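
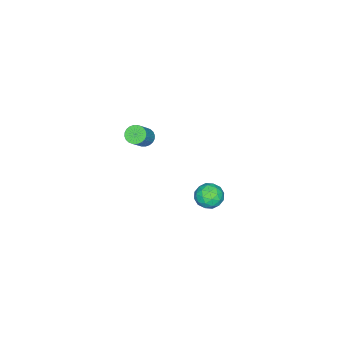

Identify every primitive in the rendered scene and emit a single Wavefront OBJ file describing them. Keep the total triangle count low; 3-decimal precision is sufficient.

v -1.199 1.448 -2.093
v -0.657 1.121 -2.489
v -2.023 0.779 -2.671
v -1.481 0.452 -3.067
v -1.544 0.315 -2.335
v -1.035 0.729 -1.978
v -1.645 1.171 -3.182
v -1.136 1.585 -2.825
v -0.932 0.95 -3.161
v -0.87 0.421 -2.638
v -1.81 1.479 -2.522
v -1.748 0.95 -1.999
v -0.856 1.343 -2.24
v -1.824 0.557 -2.92
v -1.861 0.477 -2.49
v -1.542 0.284 -2.722
v -1.078 1.112 -1.94
v -0.759 0.92 -2.173
v -1.281 0.447 -2.083
v -1.921 0.98 -2.987
v -1.602 0.788 -3.22
v -1.138 1.616 -2.438
v -0.819 1.423 -2.67
v -1.399 1.453 -3.077
v -0.699 1.051 -2.868
v -1.183 0.658 -3.208
v -1.28 1.08 -3.275
v -0.981 1.323 -3.065
v -0.662 0.74 -2.561
v -1.146 0.347 -2.9
v -1.183 0.266 -2.47
v -0.884 0.509 -2.261
v -0.824 0.639 -2.956
v -1.534 1.553 -2.26
v -2.018 1.16 -2.599
v -1.796 1.391 -2.899
v -1.497 1.634 -2.69
v -1.497 1.242 -1.952
v -1.981 0.849 -2.292
v -1.699 0.577 -2.095
v -1.4 0.82 -1.885
v -1.856 1.261 -2.204
v 1.153 -1.033 2.973
v 1.51 -0.961 2.631
v 2.405 -0.874 3.585
v 2.047 -0.947 3.927
v 1.454 -0.777 2.667
v 2.349 -0.691 3.621
v 1.352 -0.633 2.75
v 2.247 -0.546 3.703
v 1.22 -0.549 2.866
v 2.114 -0.463 3.82
v 1.078 -0.54 2.999
v 1.972 -0.453 3.953
v 0.946 -0.605 3.128
v 1.841 -0.518 4.081
v 0.847 -0.735 3.233
v 1.741 -0.649 4.187
v 0.794 -0.911 3.299
v 1.688 -0.825 4.253
v 0.795 -1.106 3.315
v 1.69 -1.019 4.269
v 0.851 -1.289 3.279
v 1.746 -1.203 4.233
v 0.953 -1.434 3.197
v 1.848 -1.347 4.15
v 1.086 -1.517 3.08
v 1.98 -1.431 4.034
v 1.228 -1.527 2.947
v 2.122 -1.44 3.901
v 1.359 -1.462 2.819
v 2.254 -1.375 3.772
v 1.459 -1.331 2.713
v 2.353 -1.245 3.667
v 1.512 -1.155 2.647
v 2.406 -1.069 3.601
f 1 38 17
f 38 12 41
f 17 41 6
f 38 41 17
f 1 17 13
f 17 6 18
f 13 18 2
f 17 18 13
f 1 13 22
f 13 2 23
f 22 23 8
f 13 23 22
f 1 22 34
f 22 8 37
f 34 37 11
f 22 37 34
f 1 34 38
f 34 11 42
f 38 42 12
f 34 42 38
f 2 18 29
f 18 6 32
f 29 32 10
f 18 32 29
f 6 41 19
f 41 12 40
f 19 40 5
f 41 40 19
f 12 42 39
f 42 11 35
f 39 35 3
f 42 35 39
f 11 37 36
f 37 8 24
f 36 24 7
f 37 24 36
f 8 23 28
f 23 2 25
f 28 25 9
f 23 25 28
f 4 30 16
f 30 10 31
f 16 31 5
f 30 31 16
f 4 16 14
f 16 5 15
f 14 15 3
f 16 15 14
f 4 14 21
f 14 3 20
f 21 20 7
f 14 20 21
f 4 21 26
f 21 7 27
f 26 27 9
f 21 27 26
f 4 26 30
f 26 9 33
f 30 33 10
f 26 33 30
f 5 31 19
f 31 10 32
f 19 32 6
f 31 32 19
f 3 15 39
f 15 5 40
f 39 40 12
f 15 40 39
f 7 20 36
f 20 3 35
f 36 35 11
f 20 35 36
f 9 27 28
f 27 7 24
f 28 24 8
f 27 24 28
f 10 33 29
f 33 9 25
f 29 25 2
f 33 25 29
f 44 43 47
f 44 47 45
f 45 47 48
f 45 48 46
f 47 43 49
f 47 49 48
f 48 49 50
f 48 50 46
f 49 43 51
f 49 51 50
f 50 51 52
f 50 52 46
f 51 43 53
f 51 53 52
f 52 53 54
f 52 54 46
f 53 43 55
f 53 55 54
f 54 55 56
f 54 56 46
f 55 43 57
f 55 57 56
f 56 57 58
f 56 58 46
f 57 43 59
f 57 59 58
f 58 59 60
f 58 60 46
f 59 43 61
f 59 61 60
f 60 61 62
f 60 62 46
f 61 43 63
f 61 63 62
f 62 63 64
f 62 64 46
f 63 43 65
f 63 65 64
f 64 65 66
f 64 66 46
f 65 43 67
f 65 67 66
f 66 67 68
f 66 68 46
f 67 43 69
f 67 69 68
f 68 69 70
f 68 70 46
f 69 43 71
f 69 71 70
f 70 71 72
f 70 72 46
f 71 43 73
f 71 73 72
f 72 73 74
f 72 74 46
f 73 43 75
f 73 75 74
f 74 75 76
f 74 76 46
f 75 43 44
f 75 44 76
f 76 44 45
f 76 45 46



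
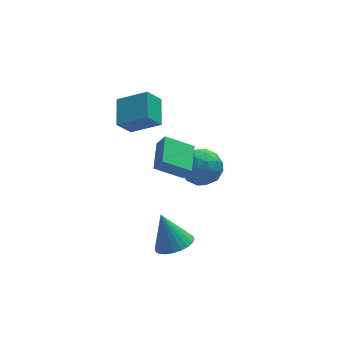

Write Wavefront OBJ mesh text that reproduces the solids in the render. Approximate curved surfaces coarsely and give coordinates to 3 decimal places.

v -4.484 1.83 2.047
v -3.069 1.086 2.999
v -4.104 3.345 2.666
v -2.69 2.601 3.619
v -3.71 2.039 1.061
v -2.296 1.295 2.014
v -3.331 3.554 1.681
v -1.916 2.81 2.633
v -1.119 0.934 -0.607
v 0.024 1.249 -0.533
v -0.764 0.031 -2.267
v 0.379 0.346 -2.193
v -0.068 -0.448 -1.431
v -0.288 0.11 -0.406
v -0.452 1.17 -2.394
v -0.672 1.728 -1.369
v 0.436 1.395 -1.638
v 0.674 0.395 -1.043
v -1.414 0.885 -1.757
v -1.176 -0.115 -1.162
v -0.579 1.171 -0.425
v -0.161 0.109 -2.375
v -0.424 -0.358 -1.928
v 0.248 -0.172 -1.885
v -0.762 0.501 -0.349
v -0.09 0.686 -0.306
v -0.144 -0.312 -0.834
v -0.65 0.594 -2.494
v 0.022 0.779 -2.451
v -0.988 1.452 -0.915
v -0.316 1.638 -0.872
v -0.596 1.592 -1.966
v 0.335 1.442 -1.031
v 0.544 0.911 -2.006
v 0.056 1.396 -2.124
v -0.074 1.724 -1.522
v 0.475 0.854 -0.681
v 0.684 0.323 -1.656
v 0.421 -0.144 -1.208
v 0.292 0.184 -0.606
v 0.717 0.94 -1.33
v -1.424 0.957 -1.144
v -1.215 0.426 -2.119
v -1.032 1.096 -2.194
v -1.161 1.424 -1.592
v -1.284 0.369 -0.794
v -1.075 -0.162 -1.769
v -0.666 -0.444 -1.278
v -0.796 -0.116 -0.676
v -1.457 0.34 -1.47
v -2.391 -3.215 1.983
v -3.776 -2.879 2.796
v -1.82 -1.6 2.289
v -3.205 -1.264 3.102
v -2.035 -3.476 2.698
v -3.42 -3.14 3.511
v -1.464 -1.861 3.004
v -2.849 -1.525 3.817
v -2.65 -2.55 -4.13
v -2.166 -3.347 -3.647
v -3.15 -1.75 -2.31
v -1.86 -3.077 -3.681
v -1.674 -2.727 -3.784
v -1.637 -2.349 -3.939
v -1.753 -2.002 -4.124
v -2.006 -1.739 -4.309
v -2.357 -1.599 -4.467
v -2.753 -1.604 -4.574
v -3.133 -1.752 -4.613
v -3.439 -2.022 -4.579
v -3.625 -2.373 -4.476
v -3.662 -2.75 -4.321
v -3.546 -3.097 -4.137
v -3.293 -3.36 -3.951
v -2.942 -3.5 -3.793
v -2.546 -3.496 -3.686
f 2 4 1
f 5 2 1
f 1 4 3
f 3 5 1
f 2 8 4
f 6 2 5
f 6 8 2
f 4 8 3
f 7 5 3
f 3 8 7
f 7 6 5
f 8 6 7
f 9 46 25
f 46 20 49
f 25 49 14
f 46 49 25
f 9 25 21
f 25 14 26
f 21 26 10
f 25 26 21
f 9 21 30
f 21 10 31
f 30 31 16
f 21 31 30
f 9 30 42
f 30 16 45
f 42 45 19
f 30 45 42
f 9 42 46
f 42 19 50
f 46 50 20
f 42 50 46
f 10 26 37
f 26 14 40
f 37 40 18
f 26 40 37
f 14 49 27
f 49 20 48
f 27 48 13
f 49 48 27
f 20 50 47
f 50 19 43
f 47 43 11
f 50 43 47
f 19 45 44
f 45 16 32
f 44 32 15
f 45 32 44
f 16 31 36
f 31 10 33
f 36 33 17
f 31 33 36
f 12 38 24
f 38 18 39
f 24 39 13
f 38 39 24
f 12 24 22
f 24 13 23
f 22 23 11
f 24 23 22
f 12 22 29
f 22 11 28
f 29 28 15
f 22 28 29
f 12 29 34
f 29 15 35
f 34 35 17
f 29 35 34
f 12 34 38
f 34 17 41
f 38 41 18
f 34 41 38
f 13 39 27
f 39 18 40
f 27 40 14
f 39 40 27
f 11 23 47
f 23 13 48
f 47 48 20
f 23 48 47
f 15 28 44
f 28 11 43
f 44 43 19
f 28 43 44
f 17 35 36
f 35 15 32
f 36 32 16
f 35 32 36
f 18 41 37
f 41 17 33
f 37 33 10
f 41 33 37
f 52 54 51
f 55 52 51
f 51 54 53
f 53 55 51
f 52 58 54
f 56 52 55
f 56 58 52
f 54 58 53
f 57 55 53
f 53 58 57
f 57 56 55
f 58 56 57
f 60 59 62
f 60 62 61
f 62 59 63
f 62 63 61
f 63 59 64
f 63 64 61
f 64 59 65
f 64 65 61
f 65 59 66
f 65 66 61
f 66 59 67
f 66 67 61
f 67 59 68
f 67 68 61
f 68 59 69
f 68 69 61
f 69 59 70
f 69 70 61
f 70 59 71
f 70 71 61
f 71 59 72
f 71 72 61
f 72 59 73
f 72 73 61
f 73 59 74
f 73 74 61
f 74 59 75
f 74 75 61
f 75 59 76
f 75 76 61
f 76 59 60
f 76 60 61



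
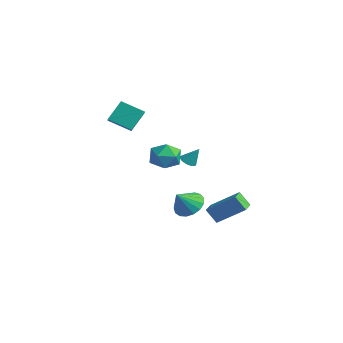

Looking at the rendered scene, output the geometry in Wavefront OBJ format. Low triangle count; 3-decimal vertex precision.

v -0.456 1.085 0.701
v 0.243 0.307 0.592
v -1.663 0.093 0.028
v -0.964 -0.685 -0.081
v -1.281 -0.392 0.878
v -0.535 0.221 1.294
v -0.885 0.179 -0.674
v -0.139 0.792 -0.258
v -0.022 -0.253 -0.257
v -0.267 -0.606 0.702
v -1.153 1.006 -0.082
v -1.398 0.653 0.877
v 2.373 1.646 -4.136
v 1.828 1.283 -3.252
v 1.695 2.428 -4.233
v 1.15 2.065 -3.348
v 3.55 2.815 -2.932
v 3.005 2.452 -2.047
v 2.872 3.597 -3.028
v 2.327 3.234 -2.144
v -2.908 -0.684 1.732
v -3.886 -1.667 2.446
v -3.017 0.265 2.889
v -3.995 -0.718 3.603
v -1.705 -1.382 2.417
v -2.683 -2.365 3.131
v -1.814 -0.433 3.574
v -2.792 -1.416 4.288
v -2.674 3.043 -1.501
v -2.321 3.365 -1.812
v -2.206 3.517 -0.479
v -2.525 3.513 -1.787
v -2.759 3.568 -1.706
v -2.976 3.519 -1.584
v -3.133 3.376 -1.445
v -3.199 3.167 -1.318
v -3.161 2.933 -1.227
v -3.027 2.721 -1.19
v -2.823 2.573 -1.215
v -2.589 2.518 -1.296
v -2.372 2.567 -1.418
v -2.215 2.71 -1.557
v -2.149 2.919 -1.684
v -2.186 3.153 -1.775
v -1.612 2.416 -4.531
v -0.979 1.832 -5.095
v -1.508 1.464 -3.429
v -0.675 2.14 -4.858
v -0.586 2.511 -4.546
v -0.732 2.86 -4.23
v -1.08 3.108 -3.983
v -1.549 3.197 -3.862
v -2.033 3.107 -3.894
v -2.42 2.859 -4.072
v -2.622 2.51 -4.355
v -2.593 2.139 -4.678
v -2.339 1.832 -4.968
v -1.918 1.658 -5.157
v -1.427 1.658 -5.203
f 1 12 6
f 1 6 2
f 1 2 8
f 1 8 11
f 1 11 12
f 2 6 10
f 6 12 5
f 12 11 3
f 11 8 7
f 8 2 9
f 4 10 5
f 4 5 3
f 4 3 7
f 4 7 9
f 4 9 10
f 5 10 6
f 3 5 12
f 7 3 11
f 9 7 8
f 10 9 2
f 14 16 13
f 17 14 13
f 13 16 15
f 15 17 13
f 14 20 16
f 18 14 17
f 18 20 14
f 16 20 15
f 19 17 15
f 15 20 19
f 19 18 17
f 20 18 19
f 22 24 21
f 25 22 21
f 21 24 23
f 23 25 21
f 22 28 24
f 26 22 25
f 26 28 22
f 24 28 23
f 27 25 23
f 23 28 27
f 27 26 25
f 28 26 27
f 30 29 32
f 30 32 31
f 32 29 33
f 32 33 31
f 33 29 34
f 33 34 31
f 34 29 35
f 34 35 31
f 35 29 36
f 35 36 31
f 36 29 37
f 36 37 31
f 37 29 38
f 37 38 31
f 38 29 39
f 38 39 31
f 39 29 40
f 39 40 31
f 40 29 41
f 40 41 31
f 41 29 42
f 41 42 31
f 42 29 43
f 42 43 31
f 43 29 44
f 43 44 31
f 44 29 30
f 44 30 31
f 46 45 48
f 46 48 47
f 48 45 49
f 48 49 47
f 49 45 50
f 49 50 47
f 50 45 51
f 50 51 47
f 51 45 52
f 51 52 47
f 52 45 53
f 52 53 47
f 53 45 54
f 53 54 47
f 54 45 55
f 54 55 47
f 55 45 56
f 55 56 47
f 56 45 57
f 56 57 47
f 57 45 58
f 57 58 47
f 58 45 59
f 58 59 47
f 59 45 46
f 59 46 47



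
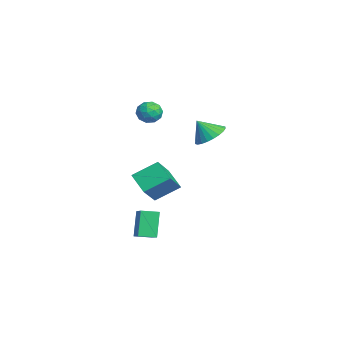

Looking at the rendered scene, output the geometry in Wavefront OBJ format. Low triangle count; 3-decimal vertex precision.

v -2.547 0.474 3.683
v -1.749 0.505 3.642
v -2.551 -0.505 2.838
v -1.753 -0.474 2.797
v -2.109 -0.724 3.467
v -2.107 -0.119 3.989
v -2.193 0.119 2.491
v -2.191 0.724 3.013
v -1.531 0.286 2.905
v -1.479 -0.235 3.509
v -2.821 0.235 2.971
v -2.769 -0.286 3.575
v -2.148 0.575 3.736
v -2.152 -0.575 2.744
v -2.362 -0.723 3.137
v -1.893 -0.704 3.113
v -2.358 0.208 3.941
v -1.889 0.227 3.917
v -2.101 -0.496 3.814
v -2.411 -0.227 2.563
v -1.942 -0.208 2.539
v -2.407 0.704 3.367
v -1.938 0.723 3.343
v -2.199 0.496 2.666
v -1.55 0.465 3.279
v -1.553 -0.11 2.783
v -1.811 0.238 2.603
v -1.81 0.594 2.91
v -1.52 0.159 3.634
v -1.522 -0.416 3.138
v -1.732 -0.564 3.532
v -1.73 -0.208 3.839
v -1.392 0.03 3.201
v -2.778 0.416 3.342
v -2.78 -0.159 2.846
v -2.57 0.208 2.641
v -2.568 0.564 2.948
v -2.747 0.11 3.697
v -2.75 -0.465 3.201
v -2.49 -0.594 3.57
v -2.489 -0.238 3.877
v -2.908 -0.03 3.279
v -0.6 3.097 1.884
v -0.133 2.298 1.455
v -0.84 2.383 2.956
v 0.171 2.475 1.642
v 0.357 2.747 1.865
v 0.398 3.072 2.091
v 0.287 3.401 2.285
v 0.041 3.684 2.419
v -0.303 3.877 2.471
v -0.692 3.952 2.434
v -1.067 3.897 2.313
v -1.371 3.72 2.127
v -1.558 3.448 1.904
v -1.599 3.123 1.678
v -1.488 2.794 1.484
v -1.242 2.511 1.35
v -0.898 2.318 1.298
v -0.509 2.243 1.335
v 0.313 -1.343 -5.096
v -0.5 -1.042 -3.588
v 0.412 -0.329 -5.245
v -0.401 -0.028 -3.736
v 1.921 -1.372 -4.224
v 1.108 -1.071 -2.715
v 2.02 -0.358 -4.372
v 1.207 -0.057 -2.864
v -3.026 0.446 -4.155
v -4.187 -0.04 -3.357
v -3.029 1.951 -3.242
v -4.189 1.465 -2.444
v -1.671 -0.425 -2.716
v -2.831 -0.911 -1.918
v -1.673 1.08 -1.803
v -2.834 0.594 -1.005
f 1 38 17
f 38 12 41
f 17 41 6
f 38 41 17
f 1 17 13
f 17 6 18
f 13 18 2
f 17 18 13
f 1 13 22
f 13 2 23
f 22 23 8
f 13 23 22
f 1 22 34
f 22 8 37
f 34 37 11
f 22 37 34
f 1 34 38
f 34 11 42
f 38 42 12
f 34 42 38
f 2 18 29
f 18 6 32
f 29 32 10
f 18 32 29
f 6 41 19
f 41 12 40
f 19 40 5
f 41 40 19
f 12 42 39
f 42 11 35
f 39 35 3
f 42 35 39
f 11 37 36
f 37 8 24
f 36 24 7
f 37 24 36
f 8 23 28
f 23 2 25
f 28 25 9
f 23 25 28
f 4 30 16
f 30 10 31
f 16 31 5
f 30 31 16
f 4 16 14
f 16 5 15
f 14 15 3
f 16 15 14
f 4 14 21
f 14 3 20
f 21 20 7
f 14 20 21
f 4 21 26
f 21 7 27
f 26 27 9
f 21 27 26
f 4 26 30
f 26 9 33
f 30 33 10
f 26 33 30
f 5 31 19
f 31 10 32
f 19 32 6
f 31 32 19
f 3 15 39
f 15 5 40
f 39 40 12
f 15 40 39
f 7 20 36
f 20 3 35
f 36 35 11
f 20 35 36
f 9 27 28
f 27 7 24
f 28 24 8
f 27 24 28
f 10 33 29
f 33 9 25
f 29 25 2
f 33 25 29
f 44 43 46
f 44 46 45
f 46 43 47
f 46 47 45
f 47 43 48
f 47 48 45
f 48 43 49
f 48 49 45
f 49 43 50
f 49 50 45
f 50 43 51
f 50 51 45
f 51 43 52
f 51 52 45
f 52 43 53
f 52 53 45
f 53 43 54
f 53 54 45
f 54 43 55
f 54 55 45
f 55 43 56
f 55 56 45
f 56 43 57
f 56 57 45
f 57 43 58
f 57 58 45
f 58 43 59
f 58 59 45
f 59 43 60
f 59 60 45
f 60 43 44
f 60 44 45
f 62 64 61
f 65 62 61
f 61 64 63
f 63 65 61
f 62 68 64
f 66 62 65
f 66 68 62
f 64 68 63
f 67 65 63
f 63 68 67
f 67 66 65
f 68 66 67
f 70 72 69
f 73 70 69
f 69 72 71
f 71 73 69
f 70 76 72
f 74 70 73
f 74 76 70
f 72 76 71
f 75 73 71
f 71 76 75
f 75 74 73
f 76 74 75



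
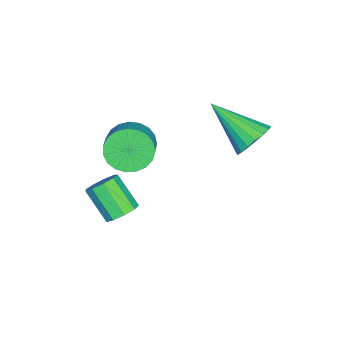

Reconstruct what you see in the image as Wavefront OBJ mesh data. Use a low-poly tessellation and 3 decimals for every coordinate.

v -1.174 -3.046 -2.524
v -0.703 -3.025 -3.279
v 0.385 -2.733 -2.591
v -0.086 -2.754 -1.836
v -0.816 -2.674 -3.249
v 0.272 -2.382 -2.561
v -0.991 -2.387 -3.093
v 0.097 -2.095 -2.406
v -1.198 -2.214 -2.84
v -0.11 -1.922 -2.152
v -1.4 -2.185 -2.531
v -0.312 -1.893 -1.844
v -1.564 -2.305 -2.222
v -0.476 -2.013 -1.534
v -1.66 -2.553 -1.964
v -0.572 -2.261 -1.277
v -1.672 -2.886 -1.804
v -0.584 -2.594 -1.116
v -1.598 -3.247 -1.768
v -0.51 -2.955 -1.08
v -1.451 -3.573 -1.862
v -0.363 -3.281 -1.175
v -1.256 -3.808 -2.071
v -0.167 -3.516 -1.384
v -1.046 -3.911 -2.359
v 0.042 -3.619 -1.671
v -0.859 -3.865 -2.675
v 0.229 -3.573 -1.987
v -0.726 -3.677 -2.964
v 0.362 -3.385 -2.277
v -0.671 -3.38 -3.178
v 0.417 -3.088 -2.49
v -1.621 1.193 -1.585
v -0.829 0.985 -1.547
v -2.119 -0.493 -0.455
v -0.872 1.195 -1.252
v -1.063 1.405 -1.023
v -1.365 1.573 -0.905
v -1.718 1.666 -0.922
v -2.051 1.665 -1.07
v -2.3 1.571 -1.32
v -2.414 1.402 -1.623
v -2.371 1.191 -1.918
v -2.18 0.981 -2.147
v -1.878 0.813 -2.265
v -1.525 0.721 -2.248
v -1.192 0.722 -2.1
v -0.943 0.816 -1.85
v 1.176 -2.599 -4.117
v 1.664 -2.996 -4.235
v 1.171 -3.898 -3.241
v 0.684 -3.501 -3.123
v 1.776 -2.711 -3.922
v 1.283 -3.613 -2.928
v 1.606 -2.374 -3.7
v 1.114 -3.276 -2.706
v 1.236 -2.142 -3.673
v 0.743 -3.044 -2.679
v 0.838 -2.124 -3.854
v 0.345 -3.026 -2.86
v 0.598 -2.328 -4.158
v 0.105 -3.23 -3.164
v 0.629 -2.659 -4.443
v 0.136 -3.561 -3.449
v 0.916 -2.962 -4.575
v 0.423 -3.864 -3.581
v 1.325 -3.095 -4.493
v 0.832 -3.997 -3.499
f 2 1 5
f 2 5 3
f 3 5 6
f 3 6 4
f 5 1 7
f 5 7 6
f 6 7 8
f 6 8 4
f 7 1 9
f 7 9 8
f 8 9 10
f 8 10 4
f 9 1 11
f 9 11 10
f 10 11 12
f 10 12 4
f 11 1 13
f 11 13 12
f 12 13 14
f 12 14 4
f 13 1 15
f 13 15 14
f 14 15 16
f 14 16 4
f 15 1 17
f 15 17 16
f 16 17 18
f 16 18 4
f 17 1 19
f 17 19 18
f 18 19 20
f 18 20 4
f 19 1 21
f 19 21 20
f 20 21 22
f 20 22 4
f 21 1 23
f 21 23 22
f 22 23 24
f 22 24 4
f 23 1 25
f 23 25 24
f 24 25 26
f 24 26 4
f 25 1 27
f 25 27 26
f 26 27 28
f 26 28 4
f 27 1 29
f 27 29 28
f 28 29 30
f 28 30 4
f 29 1 31
f 29 31 30
f 30 31 32
f 30 32 4
f 31 1 2
f 31 2 32
f 32 2 3
f 32 3 4
f 34 33 36
f 34 36 35
f 36 33 37
f 36 37 35
f 37 33 38
f 37 38 35
f 38 33 39
f 38 39 35
f 39 33 40
f 39 40 35
f 40 33 41
f 40 41 35
f 41 33 42
f 41 42 35
f 42 33 43
f 42 43 35
f 43 33 44
f 43 44 35
f 44 33 45
f 44 45 35
f 45 33 46
f 45 46 35
f 46 33 47
f 46 47 35
f 47 33 48
f 47 48 35
f 48 33 34
f 48 34 35
f 50 49 53
f 50 53 51
f 51 53 54
f 51 54 52
f 53 49 55
f 53 55 54
f 54 55 56
f 54 56 52
f 55 49 57
f 55 57 56
f 56 57 58
f 56 58 52
f 57 49 59
f 57 59 58
f 58 59 60
f 58 60 52
f 59 49 61
f 59 61 60
f 60 61 62
f 60 62 52
f 61 49 63
f 61 63 62
f 62 63 64
f 62 64 52
f 63 49 65
f 63 65 64
f 64 65 66
f 64 66 52
f 65 49 67
f 65 67 66
f 66 67 68
f 66 68 52
f 67 49 50
f 67 50 68
f 68 50 51
f 68 51 52



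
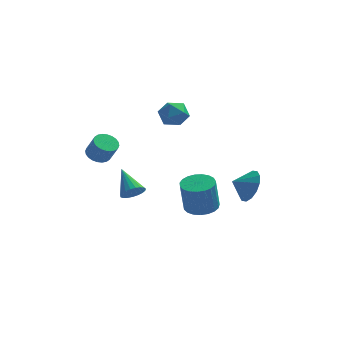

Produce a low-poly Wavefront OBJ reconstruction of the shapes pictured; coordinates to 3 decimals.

v -2.198 2.543 -4.419
v -1.753 2.323 -3.842
v -2.942 3.917 -3.321
v -1.572 2.537 -3.987
v -1.498 2.752 -4.207
v -1.546 2.931 -4.463
v -1.706 3.043 -4.711
v -1.951 3.068 -4.909
v -2.239 3.002 -5.022
v -2.519 2.857 -5.031
v -2.744 2.658 -4.934
v -2.875 2.438 -4.747
v -2.888 2.237 -4.504
v -2.782 2.088 -4.246
v -2.575 2.019 -4.018
v -2.302 2.039 -3.859
v -2.012 2.147 -3.797
v 1.675 0.812 -4.337
v 2.259 1.595 -4.176
v 2.049 1.351 -2.223
v 1.465 0.568 -2.383
v 1.886 1.769 -4.194
v 1.676 1.524 -2.241
v 1.477 1.777 -4.237
v 1.267 1.533 -2.284
v 1.102 1.618 -4.297
v 0.892 1.374 -2.344
v 0.826 1.32 -4.364
v 0.616 1.076 -2.411
v 0.696 0.934 -4.426
v 0.487 0.69 -2.473
v 0.736 0.527 -4.473
v 0.527 0.283 -2.519
v 0.939 0.17 -4.496
v 0.729 -0.075 -2.543
v 1.268 -0.077 -4.492
v 1.059 -0.322 -2.538
v 1.668 -0.17 -4.46
v 1.459 -0.414 -2.507
v 2.069 -0.093 -4.408
v 1.86 -0.338 -2.454
v 2.402 0.14 -4.343
v 2.192 -0.104 -2.389
v 2.609 0.49 -4.277
v 2.399 0.246 -2.323
v 2.654 0.895 -4.221
v 2.445 0.651 -2.268
v 2.531 1.286 -4.186
v 2.321 1.042 -2.232
v 4.285 -2.086 -0.987
v 4.813 -2.775 -0.36
v 3.375 -2.354 -0.513
v 4.817 -2.296 -0.082
v 4.678 -1.761 -0.046
v 4.435 -1.313 -0.262
v 4.151 -1.072 -0.672
v 3.903 -1.103 -1.166
v 3.757 -1.398 -1.613
v 3.753 -1.876 -1.891
v 3.892 -2.411 -1.927
v 4.136 -2.859 -1.711
v 4.419 -3.1 -1.301
v 4.667 -3.069 -0.807
v -3.476 -3.661 2.088
v -2.833 -3.555 1.833
v -2.36 -3.914 2.876
v -3.004 -4.019 3.132
v -2.888 -3.311 1.942
v -2.415 -3.669 2.985
v -3.033 -3.119 2.073
v -2.56 -3.478 3.117
v -3.245 -3.011 2.207
v -2.772 -3.369 3.25
v -3.492 -3.001 2.322
v -3.019 -3.36 3.365
v -3.737 -3.092 2.402
v -3.264 -3.45 3.445
v -3.942 -3.269 2.434
v -3.47 -3.628 3.477
v -4.077 -3.506 2.414
v -3.604 -3.865 3.457
v -4.12 -3.766 2.344
v -3.647 -4.125 3.387
v -4.065 -4.011 2.235
v -3.592 -4.369 3.278
v -3.92 -4.202 2.103
v -3.447 -4.561 3.147
v -3.708 -4.311 1.97
v -3.235 -4.669 3.013
v -3.461 -4.32 1.855
v -2.988 -4.679 2.898
v -3.216 -4.23 1.775
v -2.743 -4.588 2.818
v -3.01 -4.052 1.743
v -2.538 -4.411 2.786
v -2.876 -3.815 1.763
v -2.403 -4.174 2.806
v -0.193 1.118 3.475
v 0.436 1.343 2.834
v -0.076 -0.323 3.086
v 0.553 -0.098 2.445
v 0.762 -0.027 3.343
v 0.69 0.864 3.584
v -0.33 0.156 2.336
v -0.402 1.047 2.577
v 0.351 0.748 2.13
v 1.026 0.635 2.753
v -0.666 0.385 3.167
v 0.009 0.272 3.79
f 2 1 4
f 2 4 3
f 4 1 5
f 4 5 3
f 5 1 6
f 5 6 3
f 6 1 7
f 6 7 3
f 7 1 8
f 7 8 3
f 8 1 9
f 8 9 3
f 9 1 10
f 9 10 3
f 10 1 11
f 10 11 3
f 11 1 12
f 11 12 3
f 12 1 13
f 12 13 3
f 13 1 14
f 13 14 3
f 14 1 15
f 14 15 3
f 15 1 16
f 15 16 3
f 16 1 17
f 16 17 3
f 17 1 2
f 17 2 3
f 19 18 22
f 19 22 20
f 20 22 23
f 20 23 21
f 22 18 24
f 22 24 23
f 23 24 25
f 23 25 21
f 24 18 26
f 24 26 25
f 25 26 27
f 25 27 21
f 26 18 28
f 26 28 27
f 27 28 29
f 27 29 21
f 28 18 30
f 28 30 29
f 29 30 31
f 29 31 21
f 30 18 32
f 30 32 31
f 31 32 33
f 31 33 21
f 32 18 34
f 32 34 33
f 33 34 35
f 33 35 21
f 34 18 36
f 34 36 35
f 35 36 37
f 35 37 21
f 36 18 38
f 36 38 37
f 37 38 39
f 37 39 21
f 38 18 40
f 38 40 39
f 39 40 41
f 39 41 21
f 40 18 42
f 40 42 41
f 41 42 43
f 41 43 21
f 42 18 44
f 42 44 43
f 43 44 45
f 43 45 21
f 44 18 46
f 44 46 45
f 45 46 47
f 45 47 21
f 46 18 48
f 46 48 47
f 47 48 49
f 47 49 21
f 48 18 19
f 48 19 49
f 49 19 20
f 49 20 21
f 51 50 53
f 51 53 52
f 53 50 54
f 53 54 52
f 54 50 55
f 54 55 52
f 55 50 56
f 55 56 52
f 56 50 57
f 56 57 52
f 57 50 58
f 57 58 52
f 58 50 59
f 58 59 52
f 59 50 60
f 59 60 52
f 60 50 61
f 60 61 52
f 61 50 62
f 61 62 52
f 62 50 63
f 62 63 52
f 63 50 51
f 63 51 52
f 65 64 68
f 65 68 66
f 66 68 69
f 66 69 67
f 68 64 70
f 68 70 69
f 69 70 71
f 69 71 67
f 70 64 72
f 70 72 71
f 71 72 73
f 71 73 67
f 72 64 74
f 72 74 73
f 73 74 75
f 73 75 67
f 74 64 76
f 74 76 75
f 75 76 77
f 75 77 67
f 76 64 78
f 76 78 77
f 77 78 79
f 77 79 67
f 78 64 80
f 78 80 79
f 79 80 81
f 79 81 67
f 80 64 82
f 80 82 81
f 81 82 83
f 81 83 67
f 82 64 84
f 82 84 83
f 83 84 85
f 83 85 67
f 84 64 86
f 84 86 85
f 85 86 87
f 85 87 67
f 86 64 88
f 86 88 87
f 87 88 89
f 87 89 67
f 88 64 90
f 88 90 89
f 89 90 91
f 89 91 67
f 90 64 92
f 90 92 91
f 91 92 93
f 91 93 67
f 92 64 94
f 92 94 93
f 93 94 95
f 93 95 67
f 94 64 96
f 94 96 95
f 95 96 97
f 95 97 67
f 96 64 65
f 96 65 97
f 97 65 66
f 97 66 67
f 98 109 103
f 98 103 99
f 98 99 105
f 98 105 108
f 98 108 109
f 99 103 107
f 103 109 102
f 109 108 100
f 108 105 104
f 105 99 106
f 101 107 102
f 101 102 100
f 101 100 104
f 101 104 106
f 101 106 107
f 102 107 103
f 100 102 109
f 104 100 108
f 106 104 105
f 107 106 99



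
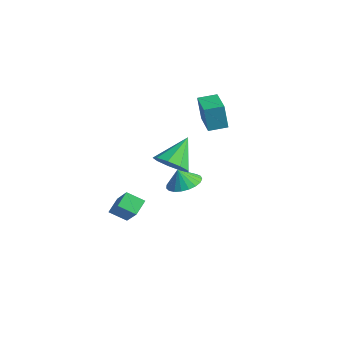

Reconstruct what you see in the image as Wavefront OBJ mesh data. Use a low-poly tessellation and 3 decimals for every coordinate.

v -1.022 2.93 -2.292
v -0.094 2.641 -2.164
v -1.238 2.67 -1.308
v -0.076 3.034 -2.056
v -0.222 3.408 -1.988
v -0.506 3.7 -1.974
v -0.879 3.859 -2.014
v -1.277 3.857 -2.102
v -1.63 3.695 -2.223
v -1.879 3.401 -2.356
v -1.979 3.025 -2.478
v -1.914 2.633 -2.567
v -1.694 2.292 -2.609
v -1.358 2.062 -2.596
v -0.964 1.982 -2.53
v -0.58 2.065 -2.423
v -0.272 2.299 -2.294
v -1.948 -1.041 -3.641
v -2.33 -0.294 -3.114
v -1.297 -0.339 -4.163
v -1.679 0.407 -3.636
v -0.541 -1.307 -2.244
v -0.923 -0.561 -1.717
v 0.11 -0.606 -2.766
v -0.272 0.141 -2.239
v -0.575 3.671 2.547
v -0.699 3.497 4.052
v -0.215 4.637 2.689
v -0.339 4.462 4.194
v 0.939 3.098 2.606
v 0.815 2.923 4.111
v 1.299 4.063 2.748
v 1.175 3.889 4.253
v 1.86 0.355 1.547
v 2.366 -0.148 2.248
v 1.36 1.645 2.833
v 2.775 0.31 1.947
v 2.757 0.789 1.46
v 2.319 1.065 1.012
v 1.666 1.008 0.815
v 1.104 0.646 0.96
v 0.896 0.147 1.38
v 1.139 -0.254 1.877
v 1.719 -0.371 2.22
f 2 1 4
f 2 4 3
f 4 1 5
f 4 5 3
f 5 1 6
f 5 6 3
f 6 1 7
f 6 7 3
f 7 1 8
f 7 8 3
f 8 1 9
f 8 9 3
f 9 1 10
f 9 10 3
f 10 1 11
f 10 11 3
f 11 1 12
f 11 12 3
f 12 1 13
f 12 13 3
f 13 1 14
f 13 14 3
f 14 1 15
f 14 15 3
f 15 1 16
f 15 16 3
f 16 1 17
f 16 17 3
f 17 1 2
f 17 2 3
f 19 21 18
f 22 19 18
f 18 21 20
f 20 22 18
f 19 25 21
f 23 19 22
f 23 25 19
f 21 25 20
f 24 22 20
f 20 25 24
f 24 23 22
f 25 23 24
f 27 29 26
f 30 27 26
f 26 29 28
f 28 30 26
f 27 33 29
f 31 27 30
f 31 33 27
f 29 33 28
f 32 30 28
f 28 33 32
f 32 31 30
f 33 31 32
f 35 34 37
f 35 37 36
f 37 34 38
f 37 38 36
f 38 34 39
f 38 39 36
f 39 34 40
f 39 40 36
f 40 34 41
f 40 41 36
f 41 34 42
f 41 42 36
f 42 34 43
f 42 43 36
f 43 34 44
f 43 44 36
f 44 34 35
f 44 35 36



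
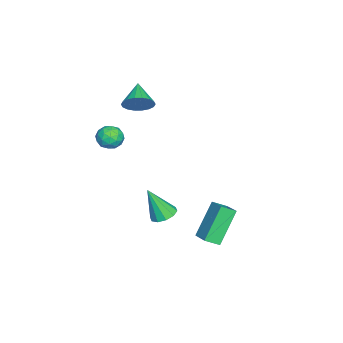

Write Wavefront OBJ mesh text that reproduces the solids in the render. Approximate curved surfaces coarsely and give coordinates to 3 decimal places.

v 1.436 -0.935 2.919
v 1.986 -0.755 3.303
v 2.114 -1.465 2.197
v 2.664 -1.285 2.581
v 2.207 -1.747 2.825
v 1.788 -1.419 3.271
v 2.312 -0.801 2.229
v 1.893 -0.473 2.675
v 2.527 -0.672 2.877
v 2.462 -1.257 3.244
v 1.638 -0.963 2.256
v 1.573 -1.548 2.623
v 1.652 -0.799 3.174
v 2.448 -1.421 2.326
v 2.18 -1.693 2.469
v 2.503 -1.587 2.695
v 1.535 -1.189 3.155
v 1.858 -1.083 3.381
v 1.988 -1.666 3.1
v 2.242 -1.137 2.119
v 2.565 -1.031 2.345
v 1.597 -0.633 2.805
v 1.92 -0.527 3.031
v 2.112 -0.554 2.4
v 2.293 -0.644 3.149
v 2.691 -0.955 2.725
v 2.485 -0.671 2.518
v 2.238 -0.478 2.78
v 2.254 -0.988 3.366
v 2.653 -1.299 2.941
v 2.384 -1.57 3.085
v 2.138 -1.378 3.347
v 2.572 -0.939 3.115
v 1.447 -0.921 2.559
v 1.846 -1.232 2.134
v 1.962 -0.842 2.153
v 1.716 -0.65 2.415
v 1.409 -1.265 2.775
v 1.807 -1.576 2.351
v 1.862 -1.742 2.72
v 1.615 -1.549 2.982
v 1.528 -1.281 2.385
v 0.748 3.315 -4.463
v 1.036 2.647 -4.065
v -0.37 3.833 -2.788
v -0.082 3.164 -2.389
v 1.662 3.956 -4.051
v 1.95 3.287 -3.652
v 0.544 4.473 -2.375
v 0.832 3.805 -1.977
v 0.651 1.026 -3.126
v 0.996 1.59 -2.894
v 0.769 0.274 -1.474
v 0.573 1.657 -2.834
v 0.18 1.484 -2.885
v -0.033 1.136 -3.028
v 0.016 0.746 -3.209
v 0.307 0.463 -3.359
v 0.73 0.395 -3.419
v 1.123 0.569 -3.368
v 1.336 0.917 -3.225
v 1.287 1.307 -3.044
v -2.54 -1.025 2.19
v -2.202 -0.734 2.878
v -3.72 -1.355 2.91
v -2.369 -0.441 2.739
v -2.57 -0.263 2.491
v -2.764 -0.237 2.184
v -2.915 -0.366 1.878
v -2.991 -0.627 1.634
v -2.978 -0.966 1.5
v -2.879 -1.317 1.502
v -2.712 -1.61 1.642
v -2.511 -1.788 1.889
v -2.316 -1.814 2.197
v -2.166 -1.685 2.503
v -2.089 -1.424 2.747
v -2.102 -1.085 2.881
f 1 38 17
f 38 12 41
f 17 41 6
f 38 41 17
f 1 17 13
f 17 6 18
f 13 18 2
f 17 18 13
f 1 13 22
f 13 2 23
f 22 23 8
f 13 23 22
f 1 22 34
f 22 8 37
f 34 37 11
f 22 37 34
f 1 34 38
f 34 11 42
f 38 42 12
f 34 42 38
f 2 18 29
f 18 6 32
f 29 32 10
f 18 32 29
f 6 41 19
f 41 12 40
f 19 40 5
f 41 40 19
f 12 42 39
f 42 11 35
f 39 35 3
f 42 35 39
f 11 37 36
f 37 8 24
f 36 24 7
f 37 24 36
f 8 23 28
f 23 2 25
f 28 25 9
f 23 25 28
f 4 30 16
f 30 10 31
f 16 31 5
f 30 31 16
f 4 16 14
f 16 5 15
f 14 15 3
f 16 15 14
f 4 14 21
f 14 3 20
f 21 20 7
f 14 20 21
f 4 21 26
f 21 7 27
f 26 27 9
f 21 27 26
f 4 26 30
f 26 9 33
f 30 33 10
f 26 33 30
f 5 31 19
f 31 10 32
f 19 32 6
f 31 32 19
f 3 15 39
f 15 5 40
f 39 40 12
f 15 40 39
f 7 20 36
f 20 3 35
f 36 35 11
f 20 35 36
f 9 27 28
f 27 7 24
f 28 24 8
f 27 24 28
f 10 33 29
f 33 9 25
f 29 25 2
f 33 25 29
f 44 46 43
f 47 44 43
f 43 46 45
f 45 47 43
f 44 50 46
f 48 44 47
f 48 50 44
f 46 50 45
f 49 47 45
f 45 50 49
f 49 48 47
f 50 48 49
f 52 51 54
f 52 54 53
f 54 51 55
f 54 55 53
f 55 51 56
f 55 56 53
f 56 51 57
f 56 57 53
f 57 51 58
f 57 58 53
f 58 51 59
f 58 59 53
f 59 51 60
f 59 60 53
f 60 51 61
f 60 61 53
f 61 51 62
f 61 62 53
f 62 51 52
f 62 52 53
f 64 63 66
f 64 66 65
f 66 63 67
f 66 67 65
f 67 63 68
f 67 68 65
f 68 63 69
f 68 69 65
f 69 63 70
f 69 70 65
f 70 63 71
f 70 71 65
f 71 63 72
f 71 72 65
f 72 63 73
f 72 73 65
f 73 63 74
f 73 74 65
f 74 63 75
f 74 75 65
f 75 63 76
f 75 76 65
f 76 63 77
f 76 77 65
f 77 63 78
f 77 78 65
f 78 63 64
f 78 64 65



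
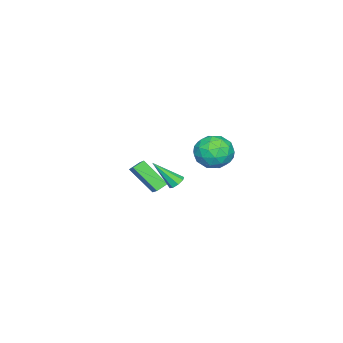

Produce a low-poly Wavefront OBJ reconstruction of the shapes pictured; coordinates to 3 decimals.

v 2.391 0.512 -0.084
v 2.815 0.808 0.074
v 2.769 -0.792 1.344
v 2.466 0.917 0.266
v 2.073 0.789 0.253
v 1.867 0.499 0.043
v 1.968 0.217 -0.242
v 2.317 0.108 -0.434
v 2.71 0.236 -0.421
v 2.916 0.525 -0.21
v -2.936 -3.676 -4.745
v -3.006 -5.253 -3.227
v -3.532 -3.282 -4.364
v -3.602 -4.86 -2.846
v -1.658 -2.74 -3.714
v -1.728 -4.318 -2.196
v -2.254 -2.347 -3.333
v -2.324 -3.924 -1.815
v 2.078 3.37 3.731
v 2.597 3.961 2.84
v 3.483 2.059 3.68
v 4.002 2.65 2.789
v 3.978 3.12 3.88
v 3.11 3.93 3.912
v 2.97 2.09 2.608
v 2.102 2.9 2.64
v 3.149 3.17 2.147
v 3.772 3.807 2.933
v 2.308 2.213 3.587
v 2.931 2.85 4.373
v 2.214 3.781 3.29
v 3.866 2.239 3.23
v 3.852 2.516 3.871
v 4.157 2.863 3.348
v 2.515 3.763 3.92
v 2.821 4.11 3.396
v 3.632 3.616 4.008
v 3.259 1.91 3.124
v 3.565 2.257 2.6
v 1.923 3.157 3.172
v 2.228 3.504 2.649
v 2.448 2.404 2.512
v 2.844 3.663 2.359
v 3.669 2.892 2.329
v 3.063 2.563 2.222
v 2.553 3.039 2.241
v 3.21 4.037 2.821
v 4.036 3.267 2.791
v 4.021 3.543 3.432
v 3.511 4.019 3.451
v 3.534 3.572 2.413
v 2.044 2.753 3.729
v 2.87 1.983 3.699
v 2.569 2.001 3.069
v 2.059 2.477 3.088
v 2.411 3.128 4.191
v 3.236 2.357 4.161
v 3.527 2.981 4.279
v 3.017 3.457 4.298
v 2.546 2.448 4.107
f 2 1 4
f 2 4 3
f 4 1 5
f 4 5 3
f 5 1 6
f 5 6 3
f 6 1 7
f 6 7 3
f 7 1 8
f 7 8 3
f 8 1 9
f 8 9 3
f 9 1 10
f 9 10 3
f 10 1 2
f 10 2 3
f 12 14 11
f 15 12 11
f 11 14 13
f 13 15 11
f 12 18 14
f 16 12 15
f 16 18 12
f 14 18 13
f 17 15 13
f 13 18 17
f 17 16 15
f 18 16 17
f 19 56 35
f 56 30 59
f 35 59 24
f 56 59 35
f 19 35 31
f 35 24 36
f 31 36 20
f 35 36 31
f 19 31 40
f 31 20 41
f 40 41 26
f 31 41 40
f 19 40 52
f 40 26 55
f 52 55 29
f 40 55 52
f 19 52 56
f 52 29 60
f 56 60 30
f 52 60 56
f 20 36 47
f 36 24 50
f 47 50 28
f 36 50 47
f 24 59 37
f 59 30 58
f 37 58 23
f 59 58 37
f 30 60 57
f 60 29 53
f 57 53 21
f 60 53 57
f 29 55 54
f 55 26 42
f 54 42 25
f 55 42 54
f 26 41 46
f 41 20 43
f 46 43 27
f 41 43 46
f 22 48 34
f 48 28 49
f 34 49 23
f 48 49 34
f 22 34 32
f 34 23 33
f 32 33 21
f 34 33 32
f 22 32 39
f 32 21 38
f 39 38 25
f 32 38 39
f 22 39 44
f 39 25 45
f 44 45 27
f 39 45 44
f 22 44 48
f 44 27 51
f 48 51 28
f 44 51 48
f 23 49 37
f 49 28 50
f 37 50 24
f 49 50 37
f 21 33 57
f 33 23 58
f 57 58 30
f 33 58 57
f 25 38 54
f 38 21 53
f 54 53 29
f 38 53 54
f 27 45 46
f 45 25 42
f 46 42 26
f 45 42 46
f 28 51 47
f 51 27 43
f 47 43 20
f 51 43 47



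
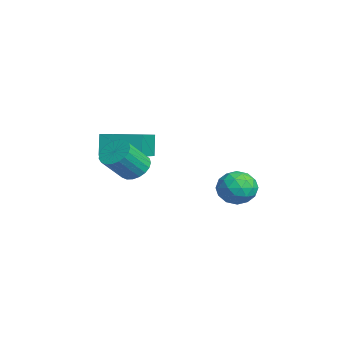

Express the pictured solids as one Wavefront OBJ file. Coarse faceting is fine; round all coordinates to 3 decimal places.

v -3.826 -2.319 0.077
v -4.261 -2.205 1.286
v -2.898 -0.464 0.237
v -3.333 -0.351 1.446
v -2.127 -3.229 0.774
v -2.562 -3.116 1.983
v -1.199 -1.375 0.934
v -1.634 -1.261 2.143
v -2.417 3.523 -1.481
v -1.603 4.141 -1.194
v -1.317 2.279 -1.926
v -0.503 2.897 -1.639
v -1.159 2.507 -0.901
v -1.839 3.275 -0.626
v -1.081 3.145 -2.494
v -1.761 3.913 -2.219
v -0.777 3.907 -1.82
v -0.825 3.513 -0.835
v -2.095 2.907 -2.285
v -2.143 2.513 -1.3
v -2.106 3.941 -1.299
v -0.814 2.479 -1.821
v -1.199 2.25 -1.387
v -0.72 2.613 -1.219
v -2.245 3.432 -0.965
v -1.767 3.795 -0.796
v -1.506 2.835 -0.623
v -1.153 2.625 -2.324
v -0.675 2.988 -2.155
v -2.2 3.807 -1.901
v -1.721 4.17 -1.733
v -1.414 3.585 -2.497
v -1.142 4.167 -1.498
v -0.496 3.436 -1.759
v -0.836 3.582 -2.262
v -1.235 4.033 -2.1
v -1.171 3.935 -0.919
v -0.524 3.204 -1.18
v -0.91 2.974 -0.746
v -1.309 3.426 -0.585
v -0.685 3.798 -1.287
v -2.396 3.216 -1.94
v -1.749 2.485 -2.201
v -1.611 2.994 -2.535
v -2.01 3.446 -2.374
v -2.424 2.984 -1.361
v -1.778 2.253 -1.622
v -1.685 2.387 -1.02
v -2.084 2.838 -0.858
v -2.235 2.622 -1.833
v 0.198 -1.913 0.853
v 0.823 -1.375 1.016
v 1.386 -2.409 2.27
v 0.762 -2.947 2.107
v 0.569 -1.258 1.226
v 1.133 -2.292 2.48
v 0.252 -1.255 1.372
v 0.815 -2.288 2.626
v -0.075 -1.365 1.428
v 0.489 -2.398 2.682
v -0.354 -1.57 1.384
v 0.209 -2.603 2.638
v -0.538 -1.834 1.249
v 0.025 -2.868 2.503
v -0.595 -2.112 1.045
v -0.031 -3.146 2.299
v -0.514 -2.356 0.808
v 0.049 -3.389 2.062
v -0.311 -2.523 0.579
v 0.253 -3.556 1.833
v -0.019 -2.585 0.397
v 0.544 -3.618 1.651
v 0.31 -2.53 0.294
v 0.874 -3.564 1.548
v 0.62 -2.369 0.288
v 1.184 -3.403 1.542
v 0.857 -2.129 0.379
v 1.421 -3.163 1.633
v 0.98 -1.852 0.552
v 1.544 -2.886 1.806
v 0.968 -1.585 0.777
v 1.531 -2.619 2.031
f 2 4 1
f 5 2 1
f 1 4 3
f 3 5 1
f 2 8 4
f 6 2 5
f 6 8 2
f 4 8 3
f 7 5 3
f 3 8 7
f 7 6 5
f 8 6 7
f 9 46 25
f 46 20 49
f 25 49 14
f 46 49 25
f 9 25 21
f 25 14 26
f 21 26 10
f 25 26 21
f 9 21 30
f 21 10 31
f 30 31 16
f 21 31 30
f 9 30 42
f 30 16 45
f 42 45 19
f 30 45 42
f 9 42 46
f 42 19 50
f 46 50 20
f 42 50 46
f 10 26 37
f 26 14 40
f 37 40 18
f 26 40 37
f 14 49 27
f 49 20 48
f 27 48 13
f 49 48 27
f 20 50 47
f 50 19 43
f 47 43 11
f 50 43 47
f 19 45 44
f 45 16 32
f 44 32 15
f 45 32 44
f 16 31 36
f 31 10 33
f 36 33 17
f 31 33 36
f 12 38 24
f 38 18 39
f 24 39 13
f 38 39 24
f 12 24 22
f 24 13 23
f 22 23 11
f 24 23 22
f 12 22 29
f 22 11 28
f 29 28 15
f 22 28 29
f 12 29 34
f 29 15 35
f 34 35 17
f 29 35 34
f 12 34 38
f 34 17 41
f 38 41 18
f 34 41 38
f 13 39 27
f 39 18 40
f 27 40 14
f 39 40 27
f 11 23 47
f 23 13 48
f 47 48 20
f 23 48 47
f 15 28 44
f 28 11 43
f 44 43 19
f 28 43 44
f 17 35 36
f 35 15 32
f 36 32 16
f 35 32 36
f 18 41 37
f 41 17 33
f 37 33 10
f 41 33 37
f 52 51 55
f 52 55 53
f 53 55 56
f 53 56 54
f 55 51 57
f 55 57 56
f 56 57 58
f 56 58 54
f 57 51 59
f 57 59 58
f 58 59 60
f 58 60 54
f 59 51 61
f 59 61 60
f 60 61 62
f 60 62 54
f 61 51 63
f 61 63 62
f 62 63 64
f 62 64 54
f 63 51 65
f 63 65 64
f 64 65 66
f 64 66 54
f 65 51 67
f 65 67 66
f 66 67 68
f 66 68 54
f 67 51 69
f 67 69 68
f 68 69 70
f 68 70 54
f 69 51 71
f 69 71 70
f 70 71 72
f 70 72 54
f 71 51 73
f 71 73 72
f 72 73 74
f 72 74 54
f 73 51 75
f 73 75 74
f 74 75 76
f 74 76 54
f 75 51 77
f 75 77 76
f 76 77 78
f 76 78 54
f 77 51 79
f 77 79 78
f 78 79 80
f 78 80 54
f 79 51 81
f 79 81 80
f 80 81 82
f 80 82 54
f 81 51 52
f 81 52 82
f 82 52 53
f 82 53 54



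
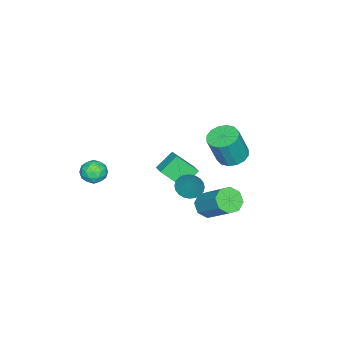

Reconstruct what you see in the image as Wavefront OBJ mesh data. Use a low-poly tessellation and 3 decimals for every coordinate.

v -0.008 -0.685 -0.432
v -0.836 -0.225 0.321
v -0.38 0.32 -1.453
v -1.208 0.779 -0.7
v 0.608 -0.119 -0.1
v -0.22 0.34 0.653
v 0.236 0.885 -1.121
v -0.592 1.345 -0.368
v 2.312 -2.161 0.893
v 2.712 -1.944 0.342
v 2.868 -3.176 0.898
v 3.268 -2.959 0.347
v 3.352 -2.658 0.99
v 3.008 -2.031 0.987
v 2.572 -3.089 0.253
v 2.228 -2.462 0.25
v 2.873 -2.518 -0.054
v 3.355 -2.251 0.402
v 2.225 -2.869 0.838
v 2.707 -2.602 1.294
v 2.463 -1.964 0.617
v 3.117 -3.156 0.623
v 3.166 -2.979 1.001
v 3.402 -2.852 0.677
v 2.637 -2.015 0.996
v 2.873 -1.887 0.672
v 3.249 -2.306 1.053
v 2.707 -3.233 0.568
v 2.943 -3.105 0.244
v 2.178 -2.268 0.563
v 2.414 -2.141 0.239
v 2.331 -2.814 0.187
v 2.793 -2.173 0.061
v 3.12 -2.77 0.064
v 2.71 -2.846 0.008
v 2.508 -2.478 0.007
v 3.077 -2.017 0.328
v 3.403 -2.613 0.331
v 3.453 -2.436 0.709
v 3.251 -2.067 0.708
v 3.171 -2.354 0.096
v 2.177 -2.507 0.909
v 2.503 -3.103 0.912
v 2.329 -3.053 0.532
v 2.127 -2.684 0.531
v 2.46 -2.35 1.176
v 2.787 -2.947 1.179
v 3.072 -2.642 1.233
v 2.87 -2.274 1.232
v 2.409 -2.766 1.144
v 1.488 2.867 -0.745
v 2.202 2.674 -0.865
v 2.807 4.06 0.504
v 2.092 4.253 0.625
v 2.027 3.095 -1.213
v 2.632 4.481 0.156
v 1.536 3.382 -1.287
v 2.14 4.768 0.082
v 1.016 3.368 -1.043
v 1.621 4.754 0.326
v 0.773 3.06 -0.624
v 1.378 4.446 0.745
v 0.948 2.639 -0.276
v 1.553 4.025 1.093
v 1.44 2.352 -0.202
v 2.044 3.738 1.167
v 1.959 2.366 -0.446
v 2.564 3.752 0.923
v -1.278 2.815 0.908
v -0.502 2.966 0.693
v 0.015 2.656 2.336
v -0.762 2.505 2.552
v -0.657 3.342 0.813
v -0.141 3.032 2.456
v -0.98 3.577 0.958
v -0.463 3.267 2.601
v -1.382 3.608 1.09
v -0.866 3.298 2.734
v -1.756 3.426 1.174
v -1.24 3.116 2.817
v -2.003 3.08 1.186
v -1.486 2.771 2.829
v -2.055 2.664 1.124
v -1.538 2.354 2.767
v -1.899 2.288 1.004
v -1.383 1.978 2.647
v -1.577 2.053 0.859
v -1.06 1.743 2.502
v -1.174 2.022 0.726
v -0.658 1.712 2.37
v -0.8 2.204 0.643
v -0.284 1.894 2.286
v -0.554 2.549 0.631
v -0.037 2.24 2.274
v 2.5 2.388 1.21
v 3.047 1.938 1.169
v 3.12 3.012 2.63
v 3.146 2.156 1.03
v 3.147 2.409 0.918
v 3.049 2.66 0.851
v 2.867 2.869 0.839
v 2.63 3.004 0.883
v 2.373 3.047 0.976
v 2.135 2.988 1.106
v 1.953 2.839 1.251
v 1.854 2.621 1.39
v 1.853 2.367 1.502
v 1.951 2.117 1.569
v 2.132 1.908 1.582
v 2.369 1.772 1.538
v 2.627 1.73 1.444
v 2.865 1.788 1.314
f 2 4 1
f 5 2 1
f 1 4 3
f 3 5 1
f 2 8 4
f 6 2 5
f 6 8 2
f 4 8 3
f 7 5 3
f 3 8 7
f 7 6 5
f 8 6 7
f 9 46 25
f 46 20 49
f 25 49 14
f 46 49 25
f 9 25 21
f 25 14 26
f 21 26 10
f 25 26 21
f 9 21 30
f 21 10 31
f 30 31 16
f 21 31 30
f 9 30 42
f 30 16 45
f 42 45 19
f 30 45 42
f 9 42 46
f 42 19 50
f 46 50 20
f 42 50 46
f 10 26 37
f 26 14 40
f 37 40 18
f 26 40 37
f 14 49 27
f 49 20 48
f 27 48 13
f 49 48 27
f 20 50 47
f 50 19 43
f 47 43 11
f 50 43 47
f 19 45 44
f 45 16 32
f 44 32 15
f 45 32 44
f 16 31 36
f 31 10 33
f 36 33 17
f 31 33 36
f 12 38 24
f 38 18 39
f 24 39 13
f 38 39 24
f 12 24 22
f 24 13 23
f 22 23 11
f 24 23 22
f 12 22 29
f 22 11 28
f 29 28 15
f 22 28 29
f 12 29 34
f 29 15 35
f 34 35 17
f 29 35 34
f 12 34 38
f 34 17 41
f 38 41 18
f 34 41 38
f 13 39 27
f 39 18 40
f 27 40 14
f 39 40 27
f 11 23 47
f 23 13 48
f 47 48 20
f 23 48 47
f 15 28 44
f 28 11 43
f 44 43 19
f 28 43 44
f 17 35 36
f 35 15 32
f 36 32 16
f 35 32 36
f 18 41 37
f 41 17 33
f 37 33 10
f 41 33 37
f 52 51 55
f 52 55 53
f 53 55 56
f 53 56 54
f 55 51 57
f 55 57 56
f 56 57 58
f 56 58 54
f 57 51 59
f 57 59 58
f 58 59 60
f 58 60 54
f 59 51 61
f 59 61 60
f 60 61 62
f 60 62 54
f 61 51 63
f 61 63 62
f 62 63 64
f 62 64 54
f 63 51 65
f 63 65 64
f 64 65 66
f 64 66 54
f 65 51 67
f 65 67 66
f 66 67 68
f 66 68 54
f 67 51 52
f 67 52 68
f 68 52 53
f 68 53 54
f 70 69 73
f 70 73 71
f 71 73 74
f 71 74 72
f 73 69 75
f 73 75 74
f 74 75 76
f 74 76 72
f 75 69 77
f 75 77 76
f 76 77 78
f 76 78 72
f 77 69 79
f 77 79 78
f 78 79 80
f 78 80 72
f 79 69 81
f 79 81 80
f 80 81 82
f 80 82 72
f 81 69 83
f 81 83 82
f 82 83 84
f 82 84 72
f 83 69 85
f 83 85 84
f 84 85 86
f 84 86 72
f 85 69 87
f 85 87 86
f 86 87 88
f 86 88 72
f 87 69 89
f 87 89 88
f 88 89 90
f 88 90 72
f 89 69 91
f 89 91 90
f 90 91 92
f 90 92 72
f 91 69 93
f 91 93 92
f 92 93 94
f 92 94 72
f 93 69 70
f 93 70 94
f 94 70 71
f 94 71 72
f 96 95 98
f 96 98 97
f 98 95 99
f 98 99 97
f 99 95 100
f 99 100 97
f 100 95 101
f 100 101 97
f 101 95 102
f 101 102 97
f 102 95 103
f 102 103 97
f 103 95 104
f 103 104 97
f 104 95 105
f 104 105 97
f 105 95 106
f 105 106 97
f 106 95 107
f 106 107 97
f 107 95 108
f 107 108 97
f 108 95 109
f 108 109 97
f 109 95 110
f 109 110 97
f 110 95 111
f 110 111 97
f 111 95 112
f 111 112 97
f 112 95 96
f 112 96 97



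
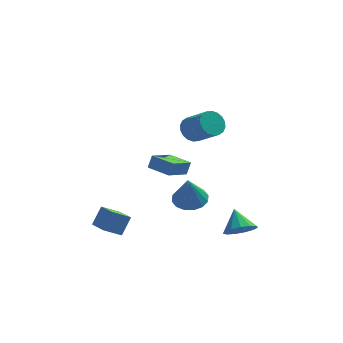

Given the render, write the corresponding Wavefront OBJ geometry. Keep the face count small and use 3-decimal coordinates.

v -2.676 -3.522 -0.355
v -2.249 -3.011 0.595
v -3.283 -2.358 -0.708
v -2.857 -1.847 0.242
v -1.803 -3.233 -0.902
v -1.377 -2.722 0.048
v -2.411 -2.069 -1.255
v -1.984 -1.558 -0.305
v 3.932 -2.71 -0.813
v 4.387 -3.164 -0.212
v 3.628 -1.79 0.113
v 4.707 -2.849 -0.42
v 4.782 -2.489 -0.753
v 4.587 -2.199 -1.105
v 4.184 -2.072 -1.364
v 3.701 -2.147 -1.448
v 3.292 -2.4 -1.331
v 3.086 -2.752 -1.049
v 3.148 -3.091 -0.692
v 3.46 -3.308 -0.374
v 3.922 -3.336 -0.195
v 1.552 2.933 3.068
v 1.867 2.589 2.419
v 2.883 1.663 3.402
v 2.568 2.007 4.052
v 2.077 2.872 2.468
v 3.093 1.946 3.451
v 2.183 3.167 2.636
v 3.199 2.241 3.619
v 2.164 3.416 2.89
v 3.18 2.49 3.873
v 2.024 3.569 3.179
v 3.04 2.643 4.163
v 1.791 3.596 3.447
v 2.807 2.67 4.43
v 1.51 3.492 3.639
v 2.526 2.566 4.622
v 1.237 3.277 3.718
v 2.253 2.351 4.701
v 1.027 2.994 3.669
v 2.043 2.068 4.652
v 0.921 2.699 3.501
v 1.937 1.773 4.484
v 0.94 2.45 3.247
v 1.956 1.524 4.23
v 1.08 2.297 2.957
v 2.096 1.371 3.941
v 1.313 2.27 2.69
v 2.329 1.344 3.673
v 1.594 2.374 2.498
v 2.61 1.448 3.481
v 1.456 0.884 -0.815
v 2.35 0.601 -0.863
v 1.344 0.236 0.915
v 2.372 1.055 -0.692
v 2.147 1.464 -0.553
v 1.738 1.718 -0.484
v 1.253 1.748 -0.504
v 0.822 1.547 -0.607
v 0.561 1.168 -0.766
v 0.539 0.713 -0.938
v 0.764 0.304 -1.076
v 1.173 0.051 -1.145
v 1.659 0.021 -1.125
v 2.089 0.222 -1.022
v -0.758 3.458 -0.083
v -0.541 3.677 0.666
v 0.141 4.624 -0.684
v 0.358 4.842 0.065
v 0.342 2.578 -0.145
v 0.559 2.796 0.604
v 1.241 3.743 -0.746
v 1.458 3.962 0.003
f 2 4 1
f 5 2 1
f 1 4 3
f 3 5 1
f 2 8 4
f 6 2 5
f 6 8 2
f 4 8 3
f 7 5 3
f 3 8 7
f 7 6 5
f 8 6 7
f 10 9 12
f 10 12 11
f 12 9 13
f 12 13 11
f 13 9 14
f 13 14 11
f 14 9 15
f 14 15 11
f 15 9 16
f 15 16 11
f 16 9 17
f 16 17 11
f 17 9 18
f 17 18 11
f 18 9 19
f 18 19 11
f 19 9 20
f 19 20 11
f 20 9 21
f 20 21 11
f 21 9 10
f 21 10 11
f 23 22 26
f 23 26 24
f 24 26 27
f 24 27 25
f 26 22 28
f 26 28 27
f 27 28 29
f 27 29 25
f 28 22 30
f 28 30 29
f 29 30 31
f 29 31 25
f 30 22 32
f 30 32 31
f 31 32 33
f 31 33 25
f 32 22 34
f 32 34 33
f 33 34 35
f 33 35 25
f 34 22 36
f 34 36 35
f 35 36 37
f 35 37 25
f 36 22 38
f 36 38 37
f 37 38 39
f 37 39 25
f 38 22 40
f 38 40 39
f 39 40 41
f 39 41 25
f 40 22 42
f 40 42 41
f 41 42 43
f 41 43 25
f 42 22 44
f 42 44 43
f 43 44 45
f 43 45 25
f 44 22 46
f 44 46 45
f 45 46 47
f 45 47 25
f 46 22 48
f 46 48 47
f 47 48 49
f 47 49 25
f 48 22 50
f 48 50 49
f 49 50 51
f 49 51 25
f 50 22 23
f 50 23 51
f 51 23 24
f 51 24 25
f 53 52 55
f 53 55 54
f 55 52 56
f 55 56 54
f 56 52 57
f 56 57 54
f 57 52 58
f 57 58 54
f 58 52 59
f 58 59 54
f 59 52 60
f 59 60 54
f 60 52 61
f 60 61 54
f 61 52 62
f 61 62 54
f 62 52 63
f 62 63 54
f 63 52 64
f 63 64 54
f 64 52 65
f 64 65 54
f 65 52 53
f 65 53 54
f 67 69 66
f 70 67 66
f 66 69 68
f 68 70 66
f 67 73 69
f 71 67 70
f 71 73 67
f 69 73 68
f 72 70 68
f 68 73 72
f 72 71 70
f 73 71 72



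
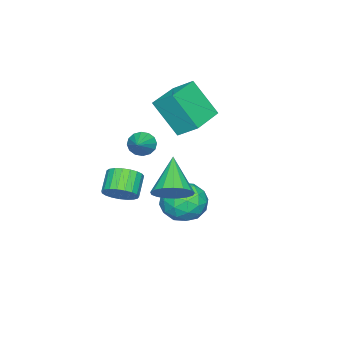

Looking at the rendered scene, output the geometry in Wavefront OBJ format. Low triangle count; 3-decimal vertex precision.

v -0.376 2.023 -2.319
v 0.373 1.935 -3.125
v 0.227 0.505 -1.595
v 0.976 0.417 -2.401
v 1.069 1.216 -1.645
v 0.697 2.155 -2.093
v -0.097 0.285 -2.627
v -0.469 1.224 -3.075
v 0.546 0.862 -3.316
v 1.266 1.437 -2.709
v -0.666 1.003 -2.011
v 0.054 1.578 -1.404
v -0.054 2.112 -2.785
v 0.654 0.328 -1.935
v 0.709 0.797 -1.49
v 1.149 0.746 -1.964
v 0.136 2.241 -2.178
v 0.576 2.19 -2.652
v 0.985 1.767 -1.783
v 0.024 0.25 -2.068
v 0.464 0.199 -2.542
v -0.549 1.694 -2.756
v -0.109 1.643 -3.23
v -0.385 0.673 -2.937
v 0.487 1.43 -3.372
v 0.841 0.538 -2.946
v 0.211 0.46 -3.079
v -0.008 1.012 -3.342
v 0.911 1.768 -3.015
v 1.265 0.876 -2.589
v 1.32 1.345 -2.145
v 1.101 1.897 -2.408
v 1.012 1.137 -3.127
v -0.665 1.564 -2.131
v -0.311 0.672 -1.705
v -0.501 0.543 -2.312
v -0.72 1.095 -2.575
v -0.241 1.902 -1.774
v 0.113 1.01 -1.348
v 0.608 1.428 -1.378
v 0.389 1.98 -1.641
v -0.412 1.303 -1.593
v 2.273 0.378 1.86
v 2.589 0.242 1.344
v 3.367 0.802 2.42
v 2.492 0.546 1.305
v 2.336 0.804 1.414
v 2.163 0.948 1.643
v 2.02 0.94 1.93
v 1.944 0.781 2.198
v 1.957 0.514 2.376
v 2.054 0.211 2.415
v 2.21 -0.048 2.306
v 2.383 -0.192 2.077
v 2.526 -0.184 1.79
v 2.602 -0.024 1.522
v 3.538 2.548 0.218
v 4.05 1.828 0.326
v 2.282 1.852 1.522
v 4.198 2.103 0.616
v 4.195 2.48 0.815
v 4.042 2.873 0.877
v 3.773 3.191 0.788
v 3.45 3.362 0.568
v 3.148 3.347 0.269
v 2.935 3.148 -0.043
v 2.86 2.813 -0.294
v 2.941 2.417 -0.428
v 3.158 2.051 -0.414
v 3.463 1.799 -0.255
v 3.784 1.718 0.012
v -2.256 0.448 1.199
v -2.168 -0.733 2.884
v -2.27 1.43 1.888
v -2.182 0.249 3.573
v -0.398 0.511 1.147
v -0.31 -0.67 2.832
v -0.412 1.493 1.836
v -0.324 0.312 3.521
v 3.565 0.109 -0.559
v 4.099 -0.047 -0.014
v 3.27 -0.305 0.725
v 2.735 -0.149 0.179
v 4.044 0.269 0.034
v 3.215 0.011 0.773
v 3.906 0.557 -0.02
v 3.077 0.299 0.719
v 3.709 0.768 -0.168
v 2.88 0.51 0.571
v 3.487 0.865 -0.383
v 2.658 0.607 0.355
v 3.278 0.831 -0.629
v 2.449 0.573 0.11
v 3.119 0.672 -0.863
v 2.29 0.415 -0.124
v 3.037 0.416 -1.045
v 2.208 0.159 -0.306
v 3.046 0.107 -1.142
v 2.217 -0.151 -0.403
v 3.145 -0.202 -1.139
v 2.316 -0.459 -0.4
v 3.316 -0.457 -1.035
v 2.487 -0.715 -0.296
v 3.531 -0.615 -0.85
v 2.701 -0.872 -0.111
v 3.751 -0.647 -0.614
v 2.922 -0.904 0.125
v 3.939 -0.548 -0.368
v 3.11 -0.806 0.371
v 4.062 -0.336 -0.156
v 3.233 -0.594 0.583
f 1 38 17
f 38 12 41
f 17 41 6
f 38 41 17
f 1 17 13
f 17 6 18
f 13 18 2
f 17 18 13
f 1 13 22
f 13 2 23
f 22 23 8
f 13 23 22
f 1 22 34
f 22 8 37
f 34 37 11
f 22 37 34
f 1 34 38
f 34 11 42
f 38 42 12
f 34 42 38
f 2 18 29
f 18 6 32
f 29 32 10
f 18 32 29
f 6 41 19
f 41 12 40
f 19 40 5
f 41 40 19
f 12 42 39
f 42 11 35
f 39 35 3
f 42 35 39
f 11 37 36
f 37 8 24
f 36 24 7
f 37 24 36
f 8 23 28
f 23 2 25
f 28 25 9
f 23 25 28
f 4 30 16
f 30 10 31
f 16 31 5
f 30 31 16
f 4 16 14
f 16 5 15
f 14 15 3
f 16 15 14
f 4 14 21
f 14 3 20
f 21 20 7
f 14 20 21
f 4 21 26
f 21 7 27
f 26 27 9
f 21 27 26
f 4 26 30
f 26 9 33
f 30 33 10
f 26 33 30
f 5 31 19
f 31 10 32
f 19 32 6
f 31 32 19
f 3 15 39
f 15 5 40
f 39 40 12
f 15 40 39
f 7 20 36
f 20 3 35
f 36 35 11
f 20 35 36
f 9 27 28
f 27 7 24
f 28 24 8
f 27 24 28
f 10 33 29
f 33 9 25
f 29 25 2
f 33 25 29
f 44 43 46
f 44 46 45
f 46 43 47
f 46 47 45
f 47 43 48
f 47 48 45
f 48 43 49
f 48 49 45
f 49 43 50
f 49 50 45
f 50 43 51
f 50 51 45
f 51 43 52
f 51 52 45
f 52 43 53
f 52 53 45
f 53 43 54
f 53 54 45
f 54 43 55
f 54 55 45
f 55 43 56
f 55 56 45
f 56 43 44
f 56 44 45
f 58 57 60
f 58 60 59
f 60 57 61
f 60 61 59
f 61 57 62
f 61 62 59
f 62 57 63
f 62 63 59
f 63 57 64
f 63 64 59
f 64 57 65
f 64 65 59
f 65 57 66
f 65 66 59
f 66 57 67
f 66 67 59
f 67 57 68
f 67 68 59
f 68 57 69
f 68 69 59
f 69 57 70
f 69 70 59
f 70 57 71
f 70 71 59
f 71 57 58
f 71 58 59
f 73 75 72
f 76 73 72
f 72 75 74
f 74 76 72
f 73 79 75
f 77 73 76
f 77 79 73
f 75 79 74
f 78 76 74
f 74 79 78
f 78 77 76
f 79 77 78
f 81 80 84
f 81 84 82
f 82 84 85
f 82 85 83
f 84 80 86
f 84 86 85
f 85 86 87
f 85 87 83
f 86 80 88
f 86 88 87
f 87 88 89
f 87 89 83
f 88 80 90
f 88 90 89
f 89 90 91
f 89 91 83
f 90 80 92
f 90 92 91
f 91 92 93
f 91 93 83
f 92 80 94
f 92 94 93
f 93 94 95
f 93 95 83
f 94 80 96
f 94 96 95
f 95 96 97
f 95 97 83
f 96 80 98
f 96 98 97
f 97 98 99
f 97 99 83
f 98 80 100
f 98 100 99
f 99 100 101
f 99 101 83
f 100 80 102
f 100 102 101
f 101 102 103
f 101 103 83
f 102 80 104
f 102 104 103
f 103 104 105
f 103 105 83
f 104 80 106
f 104 106 105
f 105 106 107
f 105 107 83
f 106 80 108
f 106 108 107
f 107 108 109
f 107 109 83
f 108 80 110
f 108 110 109
f 109 110 111
f 109 111 83
f 110 80 81
f 110 81 111
f 111 81 82
f 111 82 83



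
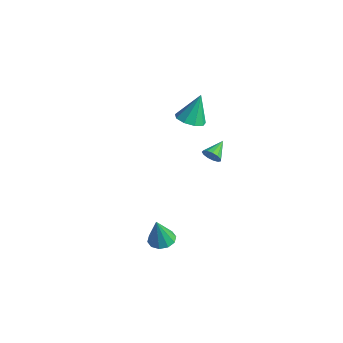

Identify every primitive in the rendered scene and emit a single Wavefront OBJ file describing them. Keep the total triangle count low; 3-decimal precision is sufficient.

v -3.385 2.98 -1.263
v -2.703 2.653 -1.119
v -3.375 3.64 0.183
v -2.632 3.128 -1.336
v -2.914 3.534 -1.519
v -3.416 3.68 -1.582
v -3.903 3.499 -1.497
v -4.148 3.076 -1.302
v -4.035 2.607 -1.089
v -3.618 2.313 -0.958
v -3.092 2.332 -0.97
v 1.837 -3.261 -2.671
v 2.454 -3.43 -2.689
v 1.803 -3.539 -1.289
v 2.436 -3.042 -2.612
v 2.189 -2.738 -2.557
v 1.807 -2.634 -2.546
v 1.437 -2.769 -2.582
v 1.22 -3.092 -2.652
v 1.239 -3.48 -2.73
v 1.486 -3.784 -2.785
v 1.867 -3.888 -2.796
v 2.237 -3.753 -2.76
v 0.098 1.186 -0.646
v 0.295 1.409 -1.047
v -0.158 2.114 -0.254
v 0.024 1.36 -1.108
v -0.223 1.256 -1.022
v -0.368 1.129 -0.817
v -0.365 1.02 -0.557
v -0.215 0.964 -0.325
v 0.034 0.978 -0.195
v 0.304 1.058 -0.208
v 0.509 1.179 -0.36
v 0.583 1.301 -0.603
v 0.503 1.387 -0.859
f 2 1 4
f 2 4 3
f 4 1 5
f 4 5 3
f 5 1 6
f 5 6 3
f 6 1 7
f 6 7 3
f 7 1 8
f 7 8 3
f 8 1 9
f 8 9 3
f 9 1 10
f 9 10 3
f 10 1 11
f 10 11 3
f 11 1 2
f 11 2 3
f 13 12 15
f 13 15 14
f 15 12 16
f 15 16 14
f 16 12 17
f 16 17 14
f 17 12 18
f 17 18 14
f 18 12 19
f 18 19 14
f 19 12 20
f 19 20 14
f 20 12 21
f 20 21 14
f 21 12 22
f 21 22 14
f 22 12 23
f 22 23 14
f 23 12 13
f 23 13 14
f 25 24 27
f 25 27 26
f 27 24 28
f 27 28 26
f 28 24 29
f 28 29 26
f 29 24 30
f 29 30 26
f 30 24 31
f 30 31 26
f 31 24 32
f 31 32 26
f 32 24 33
f 32 33 26
f 33 24 34
f 33 34 26
f 34 24 35
f 34 35 26
f 35 24 36
f 35 36 26
f 36 24 25
f 36 25 26



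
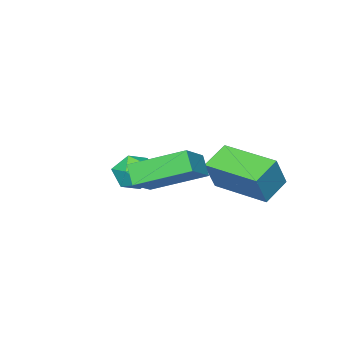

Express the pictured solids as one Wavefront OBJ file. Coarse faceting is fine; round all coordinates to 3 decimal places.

v 1.308 1.667 -1.252
v 2.537 2.114 -0.42
v 1.568 2.197 -1.919
v 2.796 2.644 -1.086
v 2.444 0.076 -2.074
v 3.672 0.523 -1.241
v 2.703 0.606 -2.74
v 3.932 1.053 -1.908
v -1.077 0.893 -2.882
v -0.458 0.979 -1.629
v -1.281 3.073 -2.931
v -0.662 3.159 -1.678
v 0.002 0.981 -3.422
v 0.621 1.067 -2.169
v -0.202 3.161 -3.471
v 0.417 3.247 -2.218
v 1.543 -0.902 -3.477
v 1.954 -1.361 -2.89
v 0.626 -1.919 -3.63
v 1.037 -2.378 -3.043
v 0.615 -1.675 -2.814
v 1.181 -1.046 -2.72
v 1.399 -2.234 -3.8
v 1.965 -1.605 -3.706
v 1.865 -2.184 -3.09
v 1.381 -1.839 -2.48
v 1.199 -1.441 -4.04
v 0.715 -1.096 -3.43
f 2 4 1
f 5 2 1
f 1 4 3
f 3 5 1
f 2 8 4
f 6 2 5
f 6 8 2
f 4 8 3
f 7 5 3
f 3 8 7
f 7 6 5
f 8 6 7
f 10 12 9
f 13 10 9
f 9 12 11
f 11 13 9
f 10 16 12
f 14 10 13
f 14 16 10
f 12 16 11
f 15 13 11
f 11 16 15
f 15 14 13
f 16 14 15
f 17 28 22
f 17 22 18
f 17 18 24
f 17 24 27
f 17 27 28
f 18 22 26
f 22 28 21
f 28 27 19
f 27 24 23
f 24 18 25
f 20 26 21
f 20 21 19
f 20 19 23
f 20 23 25
f 20 25 26
f 21 26 22
f 19 21 28
f 23 19 27
f 25 23 24
f 26 25 18



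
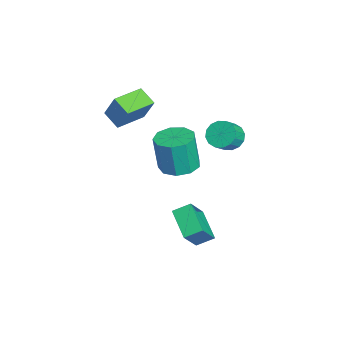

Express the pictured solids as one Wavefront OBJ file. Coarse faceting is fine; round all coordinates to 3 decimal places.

v 2.583 0.702 -2.333
v 2.501 1.552 -1.896
v 1.712 1.281 -3.622
v 1.631 2.131 -3.185
v 3.989 1.209 -3.055
v 3.908 2.059 -2.618
v 3.119 1.788 -4.344
v 3.037 2.638 -3.907
v -2.625 1.137 -3.152
v -1.738 1.653 -3.064
v -1.788 1.4 -1.061
v -2.675 0.883 -1.148
v -2.282 2.099 -3.022
v -2.332 1.846 -1.018
v -2.986 2.095 -3.04
v -3.036 1.842 -1.036
v -3.521 1.642 -3.11
v -3.571 1.389 -1.107
v -3.637 0.953 -3.2
v -3.687 0.7 -1.197
v -3.28 0.35 -3.268
v -3.33 0.097 -1.264
v -2.616 0.115 -3.281
v -2.666 -0.138 -1.277
v -1.956 0.358 -3.233
v -2.006 0.104 -1.23
v -1.609 0.965 -3.148
v -1.659 0.712 -1.145
v -3.748 -1.158 0.61
v -3.182 -0.663 1.999
v -3.017 -0.537 0.091
v -2.451 -0.043 1.481
v -2.689 -2.397 0.619
v -2.123 -1.903 2.009
v -1.958 -1.777 0.101
v -1.392 -1.282 1.49
v -3.036 3.544 -1.419
v -2.432 3.638 -1.935
v -1.78 3.17 -1.257
v -2.384 3.076 -0.741
v -2.428 3.98 -1.702
v -1.776 3.512 -1.024
v -2.587 4.206 -1.393
v -1.936 3.738 -0.716
v -2.866 4.254 -1.092
v -2.215 3.786 -0.414
v -3.191 4.112 -0.877
v -2.54 3.644 -0.2
v -3.474 3.818 -0.808
v -2.823 3.35 -0.131
v -3.64 3.45 -0.903
v -2.988 2.982 -0.225
v -3.644 3.108 -1.136
v -2.992 2.64 -0.458
v -3.484 2.882 -1.444
v -2.833 2.414 -0.767
v -3.205 2.834 -1.746
v -2.554 2.366 -1.068
v -2.88 2.976 -1.96
v -2.229 2.508 -1.283
v -2.597 3.27 -2.029
v -1.946 2.802 -1.352
f 2 4 1
f 5 2 1
f 1 4 3
f 3 5 1
f 2 8 4
f 6 2 5
f 6 8 2
f 4 8 3
f 7 5 3
f 3 8 7
f 7 6 5
f 8 6 7
f 10 9 13
f 10 13 11
f 11 13 14
f 11 14 12
f 13 9 15
f 13 15 14
f 14 15 16
f 14 16 12
f 15 9 17
f 15 17 16
f 16 17 18
f 16 18 12
f 17 9 19
f 17 19 18
f 18 19 20
f 18 20 12
f 19 9 21
f 19 21 20
f 20 21 22
f 20 22 12
f 21 9 23
f 21 23 22
f 22 23 24
f 22 24 12
f 23 9 25
f 23 25 24
f 24 25 26
f 24 26 12
f 25 9 27
f 25 27 26
f 26 27 28
f 26 28 12
f 27 9 10
f 27 10 28
f 28 10 11
f 28 11 12
f 30 32 29
f 33 30 29
f 29 32 31
f 31 33 29
f 30 36 32
f 34 30 33
f 34 36 30
f 32 36 31
f 35 33 31
f 31 36 35
f 35 34 33
f 36 34 35
f 38 37 41
f 38 41 39
f 39 41 42
f 39 42 40
f 41 37 43
f 41 43 42
f 42 43 44
f 42 44 40
f 43 37 45
f 43 45 44
f 44 45 46
f 44 46 40
f 45 37 47
f 45 47 46
f 46 47 48
f 46 48 40
f 47 37 49
f 47 49 48
f 48 49 50
f 48 50 40
f 49 37 51
f 49 51 50
f 50 51 52
f 50 52 40
f 51 37 53
f 51 53 52
f 52 53 54
f 52 54 40
f 53 37 55
f 53 55 54
f 54 55 56
f 54 56 40
f 55 37 57
f 55 57 56
f 56 57 58
f 56 58 40
f 57 37 59
f 57 59 58
f 58 59 60
f 58 60 40
f 59 37 61
f 59 61 60
f 60 61 62
f 60 62 40
f 61 37 38
f 61 38 62
f 62 38 39
f 62 39 40



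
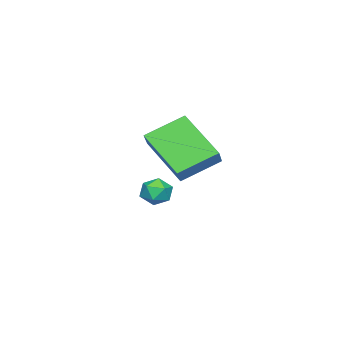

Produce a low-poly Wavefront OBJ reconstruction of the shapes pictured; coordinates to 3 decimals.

v -0.211 1.453 -3.255
v 0.347 1.064 -3.114
v -0.867 0.696 -2.746
v -0.309 0.307 -2.605
v -0.397 0.917 -2.285
v 0.009 1.384 -2.6
v -0.529 0.376 -3.26
v -0.123 0.843 -3.575
v 0.15 0.398 -3.117
v 0.232 0.733 -2.515
v -0.752 1.027 -3.345
v -0.67 1.362 -2.743
v 3.104 5.154 0.369
v 2.489 3.568 1.683
v 3.819 5.395 0.994
v 3.204 3.809 2.308
v 4.136 4.111 -0.408
v 3.521 2.525 0.906
v 4.851 4.352 0.217
v 4.236 2.766 1.531
f 1 12 6
f 1 6 2
f 1 2 8
f 1 8 11
f 1 11 12
f 2 6 10
f 6 12 5
f 12 11 3
f 11 8 7
f 8 2 9
f 4 10 5
f 4 5 3
f 4 3 7
f 4 7 9
f 4 9 10
f 5 10 6
f 3 5 12
f 7 3 11
f 9 7 8
f 10 9 2
f 14 16 13
f 17 14 13
f 13 16 15
f 15 17 13
f 14 20 16
f 18 14 17
f 18 20 14
f 16 20 15
f 19 17 15
f 15 20 19
f 19 18 17
f 20 18 19



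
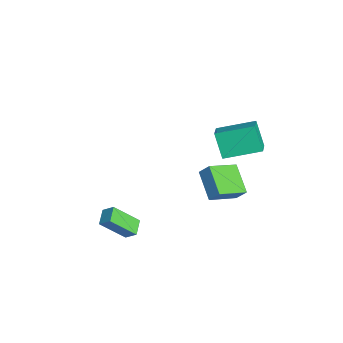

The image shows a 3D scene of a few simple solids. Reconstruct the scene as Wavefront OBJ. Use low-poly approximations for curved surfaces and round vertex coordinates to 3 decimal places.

v -1.41 -3.332 -2.091
v -1.058 -2.807 -1.538
v -1.271 -1.982 -3.463
v -0.918 -1.456 -2.91
v -0.542 -3.664 -2.33
v -0.189 -3.138 -1.777
v -0.402 -2.313 -3.702
v -0.05 -1.788 -3.149
v -2.09 2.498 -3.174
v -3.772 2.288 -2.36
v -2.694 4.134 -4.001
v -4.376 3.924 -3.187
v -1.784 2.996 -2.413
v -3.466 2.786 -1.599
v -2.388 4.632 -3.24
v -4.07 4.422 -2.426
v -1.329 2.554 3.574
v -0.987 4.59 4.171
v -2.16 2.824 3.128
v -1.817 4.861 3.726
v -0.503 2.819 2.194
v -0.16 4.856 2.792
v -1.333 3.09 1.749
v -0.991 5.126 2.346
f 2 4 1
f 5 2 1
f 1 4 3
f 3 5 1
f 2 8 4
f 6 2 5
f 6 8 2
f 4 8 3
f 7 5 3
f 3 8 7
f 7 6 5
f 8 6 7
f 10 12 9
f 13 10 9
f 9 12 11
f 11 13 9
f 10 16 12
f 14 10 13
f 14 16 10
f 12 16 11
f 15 13 11
f 11 16 15
f 15 14 13
f 16 14 15
f 18 20 17
f 21 18 17
f 17 20 19
f 19 21 17
f 18 24 20
f 22 18 21
f 22 24 18
f 20 24 19
f 23 21 19
f 19 24 23
f 23 22 21
f 24 22 23



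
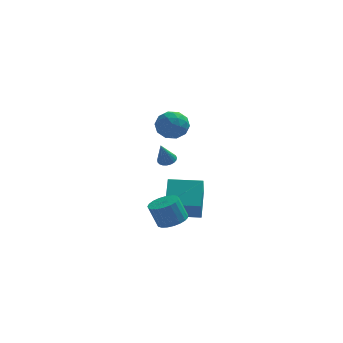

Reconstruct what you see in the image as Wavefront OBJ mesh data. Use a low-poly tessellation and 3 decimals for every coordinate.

v -0.133 2.065 -5.032
v -0.175 1.089 -3.556
v 0.011 3.736 -3.924
v -0.031 2.76 -2.448
v 1.851 1.92 -5.072
v 1.809 0.944 -3.596
v 1.995 3.591 -3.964
v 1.953 2.615 -2.488
v -0.054 -1.32 1.327
v 0.268 -0.946 1.546
v -0.386 -1.8 2.633
v 0.071 -0.838 1.536
v -0.147 -0.813 1.49
v -0.349 -0.876 1.416
v -0.501 -1.016 1.326
v -0.575 -1.208 1.236
v -0.559 -1.419 1.163
v -0.456 -1.614 1.117
v -0.283 -1.757 1.108
v -0.071 -1.825 1.137
v 0.144 -1.806 1.199
v 0.324 -1.702 1.283
v 0.44 -1.533 1.374
v 0.47 -1.326 1.458
v 0.409 -1.119 1.519
v 0.242 0.003 -4.184
v 0.922 -0.536 -3.878
v 0.398 -0.421 -2.51
v -0.282 0.117 -2.816
v 1.077 -0.188 -3.848
v 0.553 -0.073 -2.48
v 1.088 0.194 -3.876
v 0.563 0.309 -2.508
v 0.952 0.542 -3.957
v 0.428 0.657 -2.589
v 0.694 0.797 -4.078
v 0.169 0.912 -2.709
v 0.357 0.915 -4.217
v -0.167 1.03 -2.848
v 0.001 0.875 -4.35
v -0.524 0.99 -2.982
v -0.314 0.684 -4.455
v -0.838 0.799 -3.086
v -0.532 0.375 -4.512
v -1.057 0.49 -3.144
v -0.617 0.002 -4.513
v -1.141 0.117 -3.145
v -0.553 -0.371 -4.458
v -1.077 -0.256 -3.089
v -0.351 -0.679 -4.355
v -0.876 -0.564 -2.986
v -0.047 -0.87 -4.222
v -0.572 -0.755 -2.854
v 0.307 -0.91 -4.083
v -0.218 -0.795 -2.714
v 0.65 -0.792 -3.961
v 0.125 -0.677 -2.593
v -0.56 0.752 3.201
v 0.287 1.022 3.658
v 0.153 -0.602 2.682
v 1 -0.332 3.139
v 0.201 -0.592 3.679
v -0.24 0.245 4.001
v 0.68 0.175 2.339
v 0.239 1.012 2.661
v 1.053 0.665 3.125
v 0.757 0.192 3.954
v -0.317 0.228 2.386
v -0.613 -0.245 3.215
v -0.199 1.006 3.476
v 0.639 -0.586 2.864
v 0.17 -0.739 3.182
v 0.667 -0.58 3.451
v -0.508 0.549 3.677
v -0.011 0.708 3.945
v -0.061 -0.24 3.958
v 0.451 -0.288 2.395
v 0.948 -0.129 2.663
v -0.227 1 2.889
v 0.27 1.159 3.158
v 0.501 0.66 2.382
v 0.749 0.955 3.431
v 1.168 0.159 3.125
v 0.98 0.457 2.656
v 0.721 0.949 2.844
v 0.575 0.677 3.918
v 0.994 -0.119 3.612
v 0.524 -0.272 3.93
v 0.265 0.22 4.119
v 1.025 0.467 3.604
v -0.554 0.539 2.728
v -0.135 -0.257 2.422
v 0.175 0.2 2.221
v -0.084 0.692 2.41
v -0.728 0.261 3.215
v -0.309 -0.535 2.909
v -0.281 -0.529 3.496
v -0.54 -0.037 3.684
v -0.585 -0.047 2.736
f 2 4 1
f 5 2 1
f 1 4 3
f 3 5 1
f 2 8 4
f 6 2 5
f 6 8 2
f 4 8 3
f 7 5 3
f 3 8 7
f 7 6 5
f 8 6 7
f 10 9 12
f 10 12 11
f 12 9 13
f 12 13 11
f 13 9 14
f 13 14 11
f 14 9 15
f 14 15 11
f 15 9 16
f 15 16 11
f 16 9 17
f 16 17 11
f 17 9 18
f 17 18 11
f 18 9 19
f 18 19 11
f 19 9 20
f 19 20 11
f 20 9 21
f 20 21 11
f 21 9 22
f 21 22 11
f 22 9 23
f 22 23 11
f 23 9 24
f 23 24 11
f 24 9 25
f 24 25 11
f 25 9 10
f 25 10 11
f 27 26 30
f 27 30 28
f 28 30 31
f 28 31 29
f 30 26 32
f 30 32 31
f 31 32 33
f 31 33 29
f 32 26 34
f 32 34 33
f 33 34 35
f 33 35 29
f 34 26 36
f 34 36 35
f 35 36 37
f 35 37 29
f 36 26 38
f 36 38 37
f 37 38 39
f 37 39 29
f 38 26 40
f 38 40 39
f 39 40 41
f 39 41 29
f 40 26 42
f 40 42 41
f 41 42 43
f 41 43 29
f 42 26 44
f 42 44 43
f 43 44 45
f 43 45 29
f 44 26 46
f 44 46 45
f 45 46 47
f 45 47 29
f 46 26 48
f 46 48 47
f 47 48 49
f 47 49 29
f 48 26 50
f 48 50 49
f 49 50 51
f 49 51 29
f 50 26 52
f 50 52 51
f 51 52 53
f 51 53 29
f 52 26 54
f 52 54 53
f 53 54 55
f 53 55 29
f 54 26 56
f 54 56 55
f 55 56 57
f 55 57 29
f 56 26 27
f 56 27 57
f 57 27 28
f 57 28 29
f 58 95 74
f 95 69 98
f 74 98 63
f 95 98 74
f 58 74 70
f 74 63 75
f 70 75 59
f 74 75 70
f 58 70 79
f 70 59 80
f 79 80 65
f 70 80 79
f 58 79 91
f 79 65 94
f 91 94 68
f 79 94 91
f 58 91 95
f 91 68 99
f 95 99 69
f 91 99 95
f 59 75 86
f 75 63 89
f 86 89 67
f 75 89 86
f 63 98 76
f 98 69 97
f 76 97 62
f 98 97 76
f 69 99 96
f 99 68 92
f 96 92 60
f 99 92 96
f 68 94 93
f 94 65 81
f 93 81 64
f 94 81 93
f 65 80 85
f 80 59 82
f 85 82 66
f 80 82 85
f 61 87 73
f 87 67 88
f 73 88 62
f 87 88 73
f 61 73 71
f 73 62 72
f 71 72 60
f 73 72 71
f 61 71 78
f 71 60 77
f 78 77 64
f 71 77 78
f 61 78 83
f 78 64 84
f 83 84 66
f 78 84 83
f 61 83 87
f 83 66 90
f 87 90 67
f 83 90 87
f 62 88 76
f 88 67 89
f 76 89 63
f 88 89 76
f 60 72 96
f 72 62 97
f 96 97 69
f 72 97 96
f 64 77 93
f 77 60 92
f 93 92 68
f 77 92 93
f 66 84 85
f 84 64 81
f 85 81 65
f 84 81 85
f 67 90 86
f 90 66 82
f 86 82 59
f 90 82 86

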